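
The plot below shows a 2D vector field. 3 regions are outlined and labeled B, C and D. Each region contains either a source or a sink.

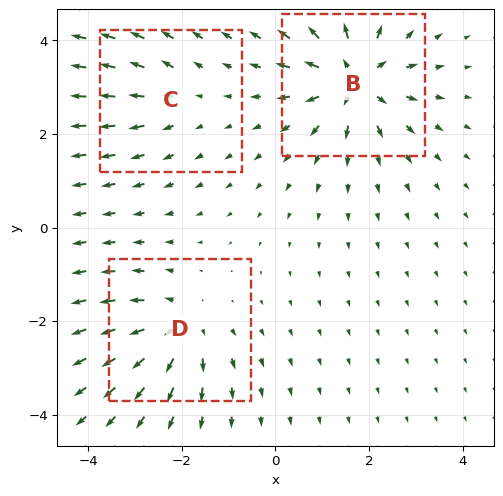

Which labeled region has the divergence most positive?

Divergence at each region's feature centre — B: about +5, C: about +2, D: about +4. Region B is most positive.

B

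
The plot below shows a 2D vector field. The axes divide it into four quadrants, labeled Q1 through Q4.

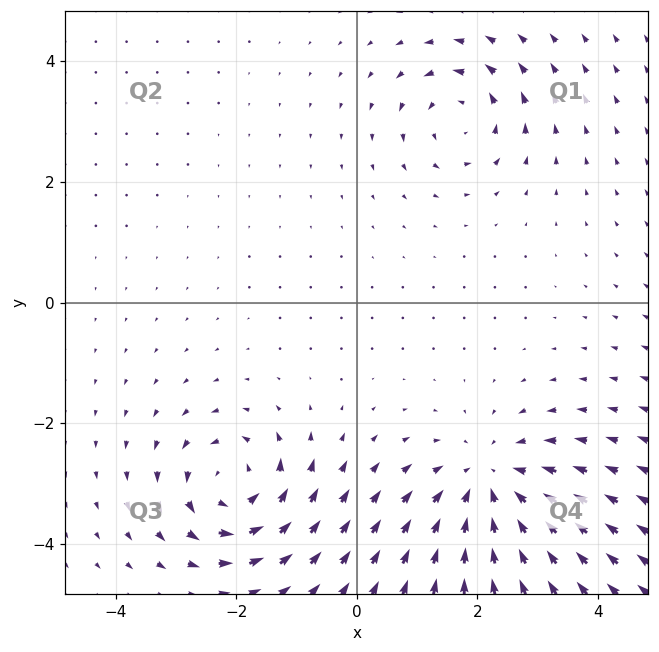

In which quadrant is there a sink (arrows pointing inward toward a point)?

The sink sits at approximately (2.2, -3.0), which lies in quadrant Q4. The divergence there is about -4, negative as expected for a sink.

Q4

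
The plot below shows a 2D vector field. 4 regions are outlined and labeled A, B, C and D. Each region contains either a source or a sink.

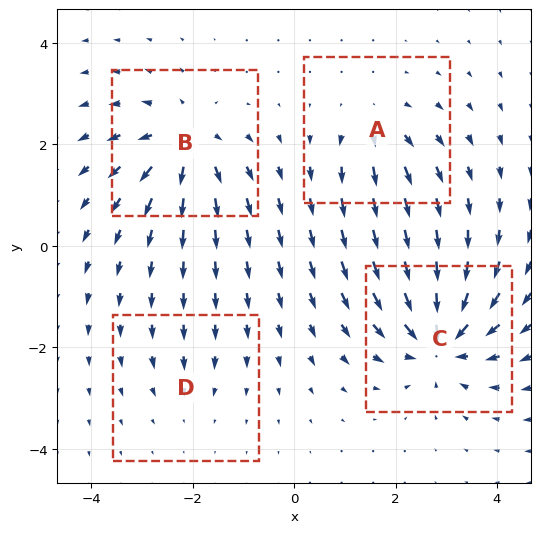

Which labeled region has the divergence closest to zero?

Divergence at each region's feature centre — A: about +4, B: about +6, C: about -8, D: about -2. Region D is closest to zero.

D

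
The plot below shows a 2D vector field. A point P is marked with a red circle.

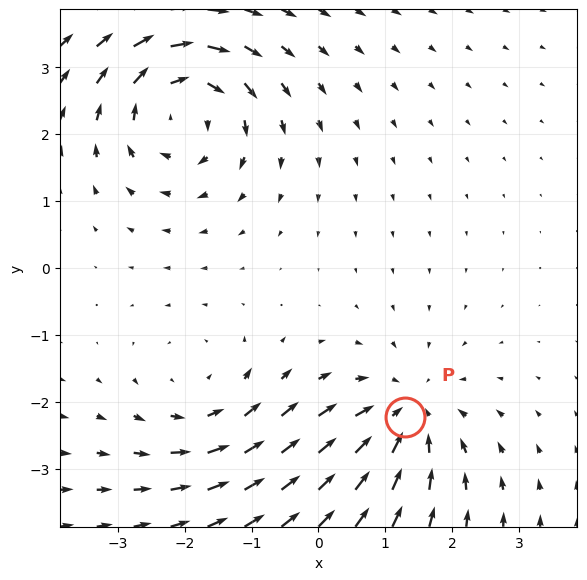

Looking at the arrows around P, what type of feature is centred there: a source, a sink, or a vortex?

At P (1.3, -2.2) the arrows converge inward. Divergence about -4, curl ≈0 — negative divergence with near-zero curl is a sink.

sink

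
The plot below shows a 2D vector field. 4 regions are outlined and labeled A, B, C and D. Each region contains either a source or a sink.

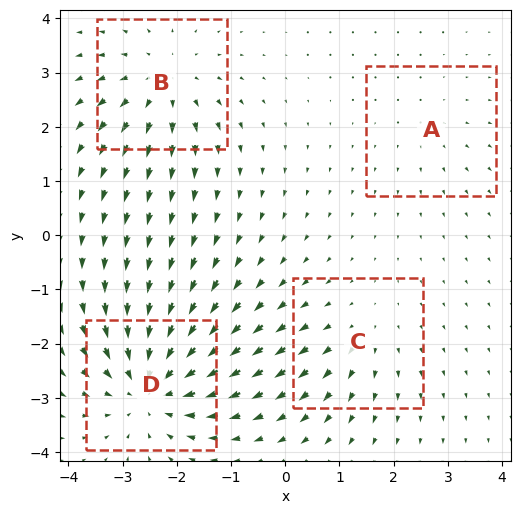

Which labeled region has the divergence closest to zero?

Divergence at each region's feature centre — A: about +2, B: about +5, C: about +3, D: about -7. Region A is closest to zero.

A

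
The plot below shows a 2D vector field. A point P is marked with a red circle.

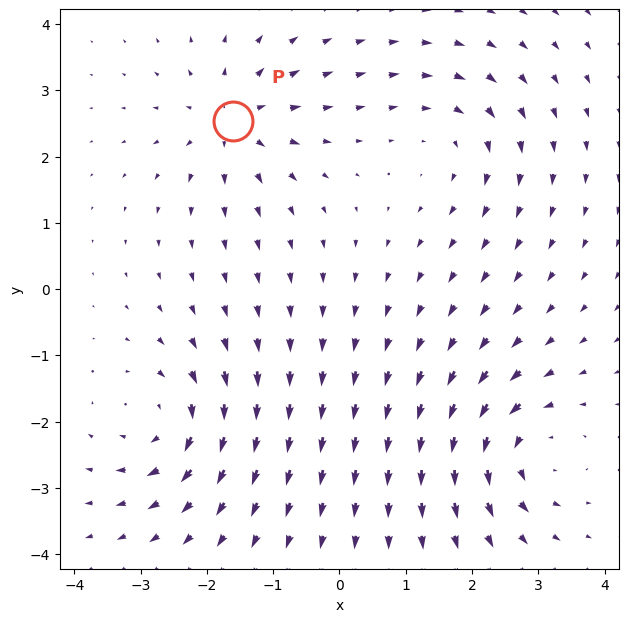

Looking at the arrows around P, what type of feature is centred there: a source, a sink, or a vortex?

At P (-1.6, 2.5) the arrows spread outward. Divergence about +5, curl ≈0 — positive divergence with near-zero curl is a source.

source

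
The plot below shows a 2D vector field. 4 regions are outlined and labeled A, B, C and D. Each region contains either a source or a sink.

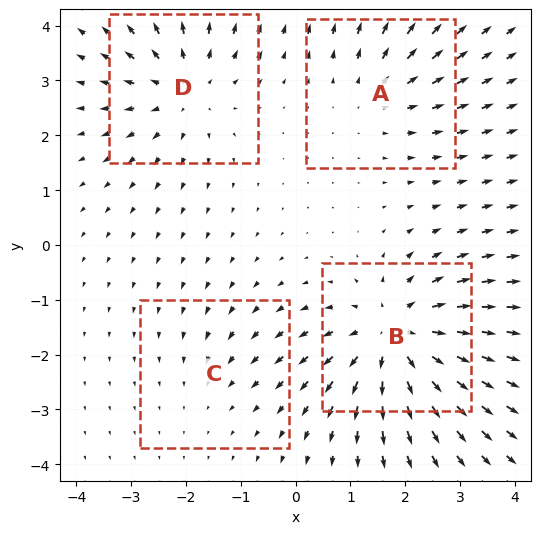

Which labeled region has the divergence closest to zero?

C

Divergence at each region's feature centre — A: about +3, B: about +6, C: about -2, D: about +4. Region C is closest to zero.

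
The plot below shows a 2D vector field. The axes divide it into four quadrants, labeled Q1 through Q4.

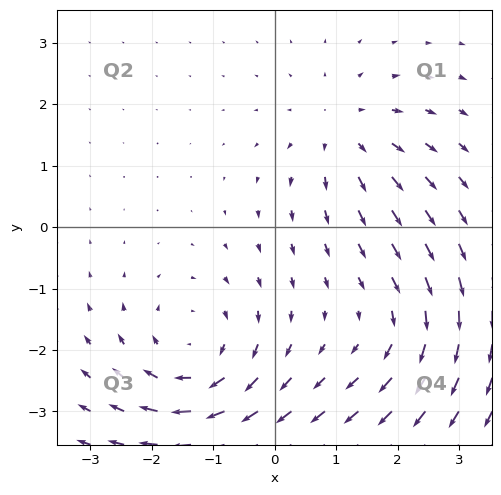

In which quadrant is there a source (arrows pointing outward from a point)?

Q1

The source sits at approximately (1.2, 1.5), which lies in quadrant Q1. The divergence there is about +3, positive as expected for a source.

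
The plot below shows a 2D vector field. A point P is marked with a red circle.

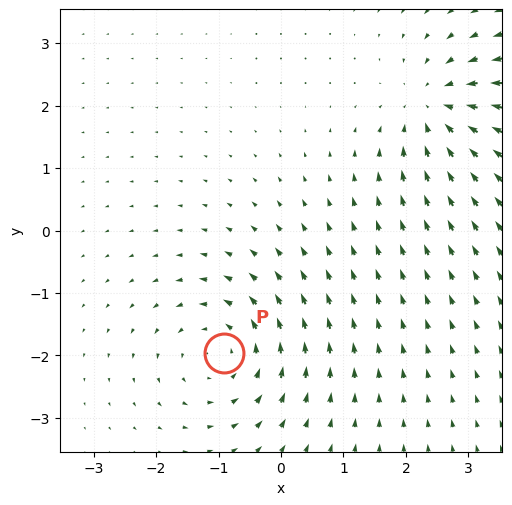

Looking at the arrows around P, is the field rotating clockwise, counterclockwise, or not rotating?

counterclockwise

Near P at (-0.9, -2.0) the arrows circulate counterclockwise. The curl (z-component) there is about +5; positive curl means counterclockwise rotation.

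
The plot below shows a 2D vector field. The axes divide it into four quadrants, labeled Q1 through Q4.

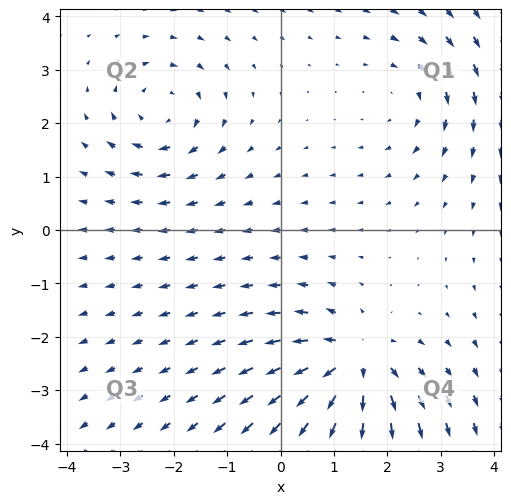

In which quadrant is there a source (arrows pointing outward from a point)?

Q4

The source sits at approximately (1.4, -2.5), which lies in quadrant Q4. The divergence there is about +5, positive as expected for a source.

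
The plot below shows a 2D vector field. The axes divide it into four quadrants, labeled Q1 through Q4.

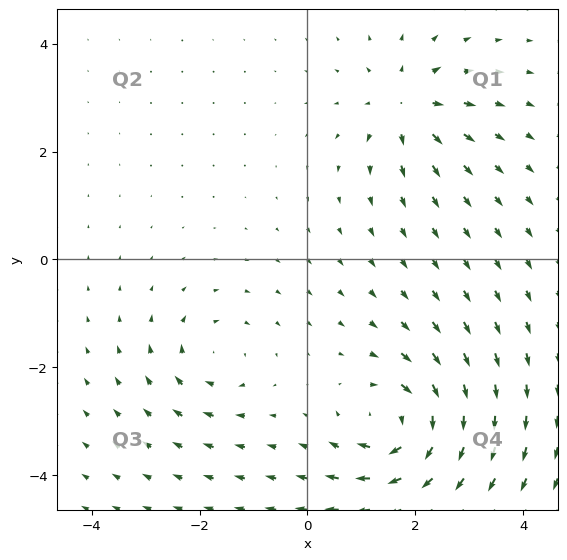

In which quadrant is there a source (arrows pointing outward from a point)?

The source sits at approximately (1.8, 2.9), which lies in quadrant Q1. The divergence there is about +4, positive as expected for a source.

Q1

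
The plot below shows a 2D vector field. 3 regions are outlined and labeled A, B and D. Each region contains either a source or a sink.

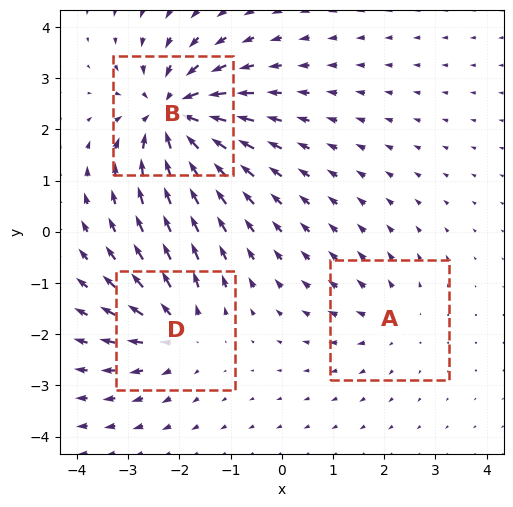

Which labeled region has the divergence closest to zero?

Divergence at each region's feature centre — A: about +2, B: about -6, D: about +4. Region A is closest to zero.

A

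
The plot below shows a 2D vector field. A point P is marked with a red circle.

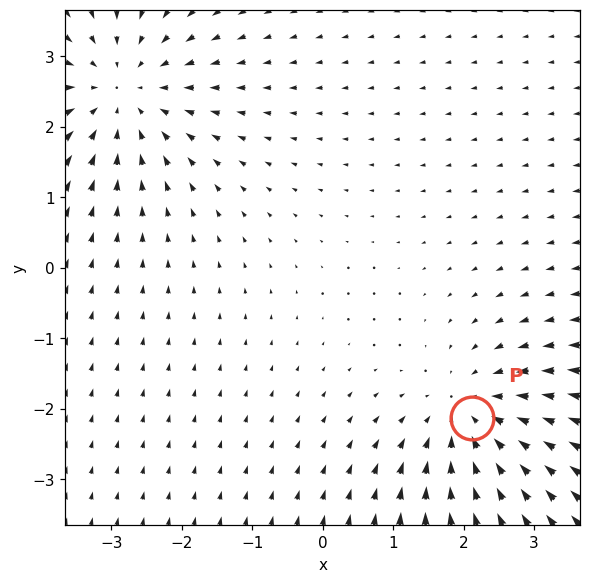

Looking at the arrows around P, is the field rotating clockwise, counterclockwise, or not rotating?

not rotating

Near P at (2.1, -2.1) the arrows show no circulation. The curl there is ≈0.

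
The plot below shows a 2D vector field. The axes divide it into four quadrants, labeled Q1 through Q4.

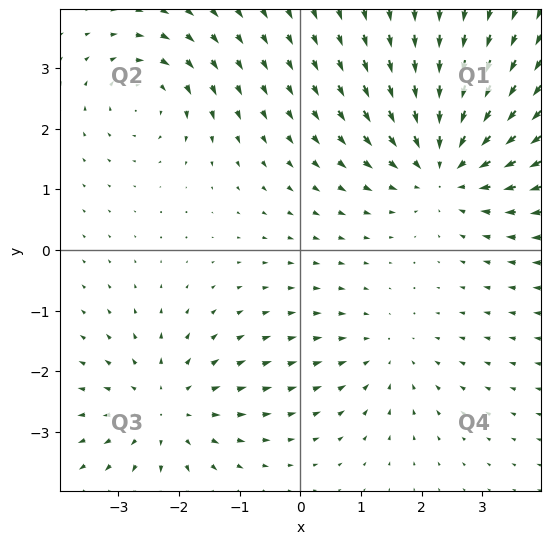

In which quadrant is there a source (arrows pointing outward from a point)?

Q3

The source sits at approximately (-2.2, -2.6), which lies in quadrant Q3. The divergence there is about +3, positive as expected for a source.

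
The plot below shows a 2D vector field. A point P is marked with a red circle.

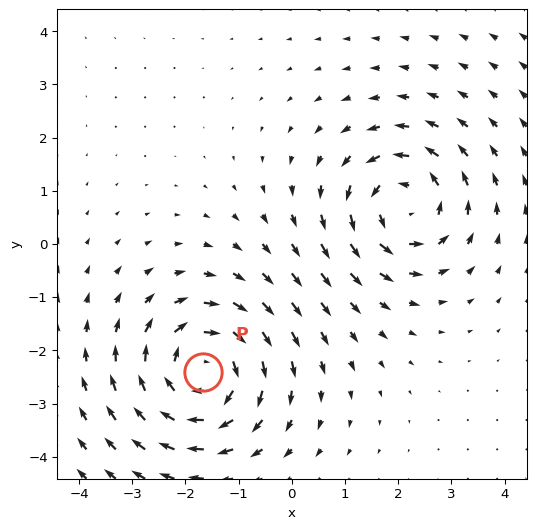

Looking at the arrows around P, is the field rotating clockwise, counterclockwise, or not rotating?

Near P at (-1.7, -2.4) the arrows circulate clockwise. The curl (z-component) there is about -3; negative curl means clockwise rotation.

clockwise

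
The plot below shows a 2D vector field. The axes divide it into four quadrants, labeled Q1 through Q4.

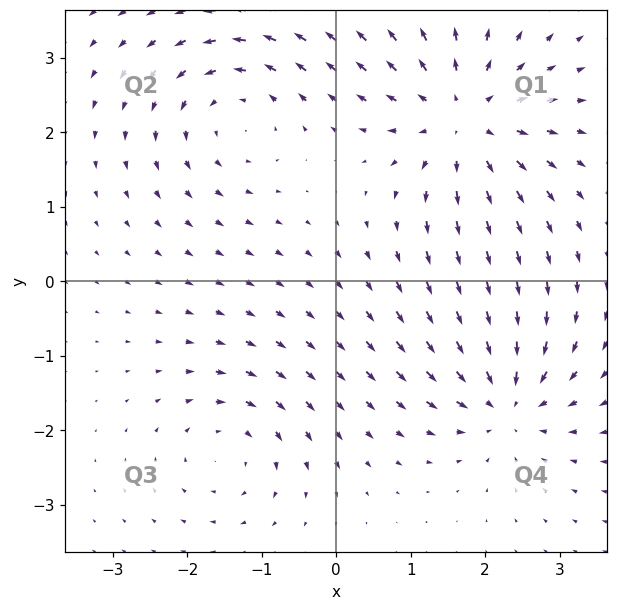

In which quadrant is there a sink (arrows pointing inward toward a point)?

Q4

The sink sits at approximately (2.3, -1.6), which lies in quadrant Q4. The divergence there is about -5, negative as expected for a sink.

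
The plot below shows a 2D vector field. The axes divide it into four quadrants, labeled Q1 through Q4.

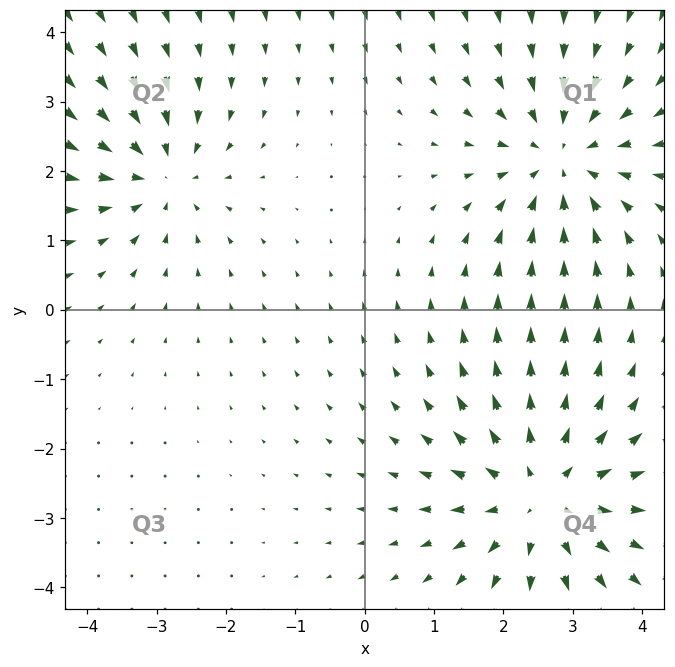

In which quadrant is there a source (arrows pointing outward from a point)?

Q4

The source sits at approximately (2.6, -2.7), which lies in quadrant Q4. The divergence there is about +4, positive as expected for a source.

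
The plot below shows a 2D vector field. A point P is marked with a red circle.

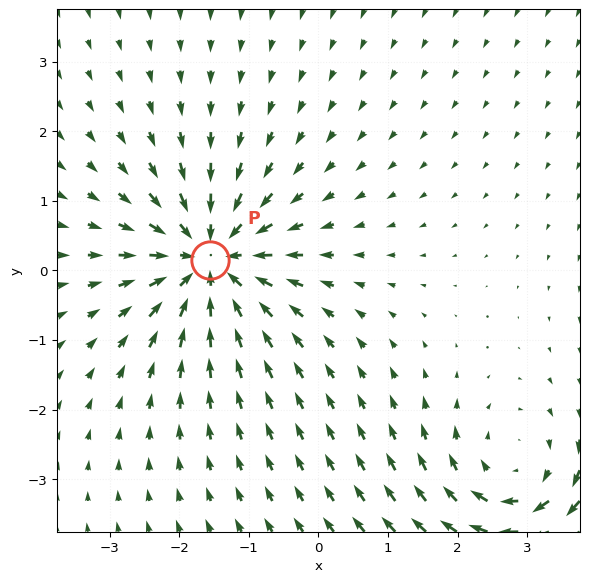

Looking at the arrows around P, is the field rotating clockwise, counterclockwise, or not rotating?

Near P at (-1.6, 0.1) the arrows show no circulation. The curl there is ≈0.

not rotating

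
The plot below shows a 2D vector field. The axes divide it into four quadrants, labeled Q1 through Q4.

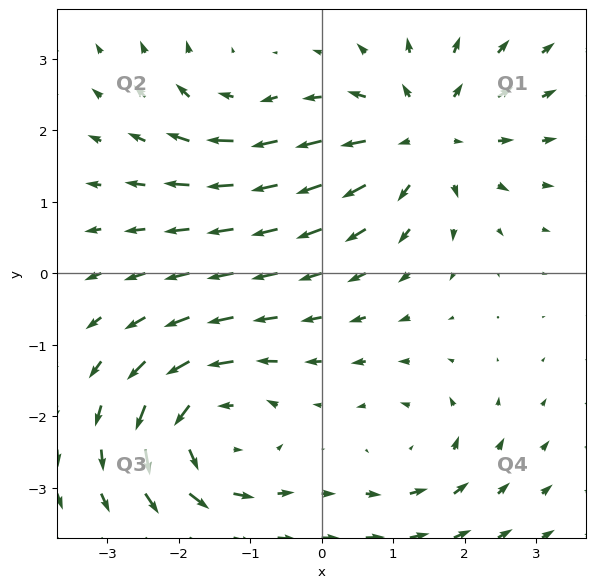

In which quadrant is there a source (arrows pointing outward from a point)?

Q1

The source sits at approximately (1.4, 1.9), which lies in quadrant Q1. The divergence there is about +5, positive as expected for a source.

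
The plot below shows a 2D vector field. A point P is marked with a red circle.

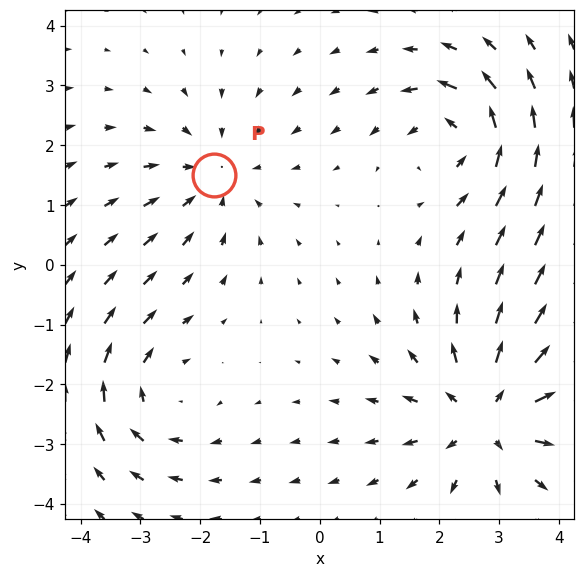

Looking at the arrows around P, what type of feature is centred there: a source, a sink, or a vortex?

At P (-1.8, 1.5) the arrows converge inward. Divergence about -3, curl ≈0 — negative divergence with near-zero curl is a sink.

sink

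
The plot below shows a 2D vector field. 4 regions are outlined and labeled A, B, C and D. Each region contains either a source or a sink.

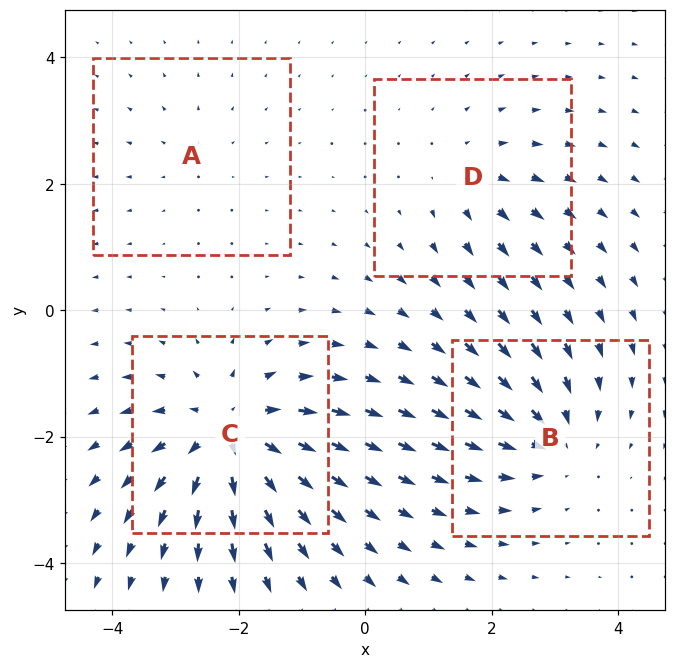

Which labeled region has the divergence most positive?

C

Divergence at each region's feature centre — A: about +2, B: about -5, C: about +7, D: about +3. Region C is most positive.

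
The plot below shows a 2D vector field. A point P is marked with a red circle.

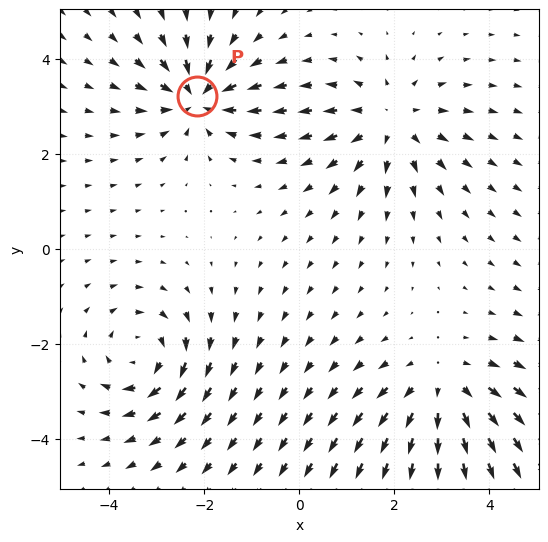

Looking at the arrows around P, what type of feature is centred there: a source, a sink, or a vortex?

sink

At P (-2.1, 3.2) the arrows converge inward. Divergence about -5, curl ≈0 — negative divergence with near-zero curl is a sink.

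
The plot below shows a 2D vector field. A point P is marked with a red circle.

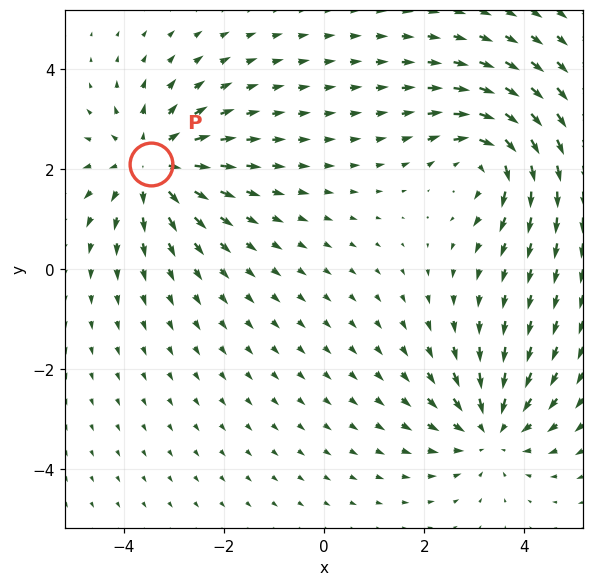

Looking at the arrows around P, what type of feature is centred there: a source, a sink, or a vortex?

source

At P (-3.5, 2.1) the arrows spread outward. Divergence about +4, curl ≈0 — positive divergence with near-zero curl is a source.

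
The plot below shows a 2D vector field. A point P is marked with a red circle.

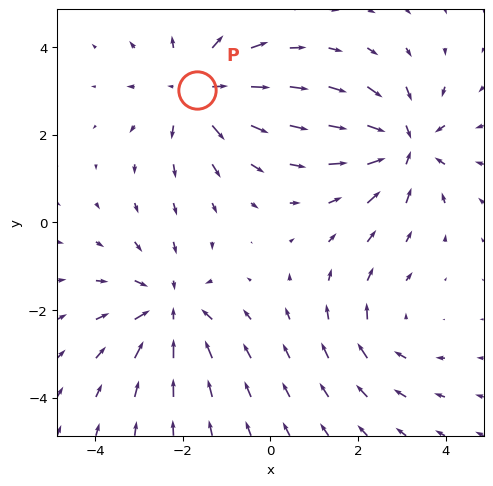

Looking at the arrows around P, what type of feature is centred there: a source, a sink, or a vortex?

source

At P (-1.7, 3.0) the arrows spread outward. Divergence about +4, curl ≈0 — positive divergence with near-zero curl is a source.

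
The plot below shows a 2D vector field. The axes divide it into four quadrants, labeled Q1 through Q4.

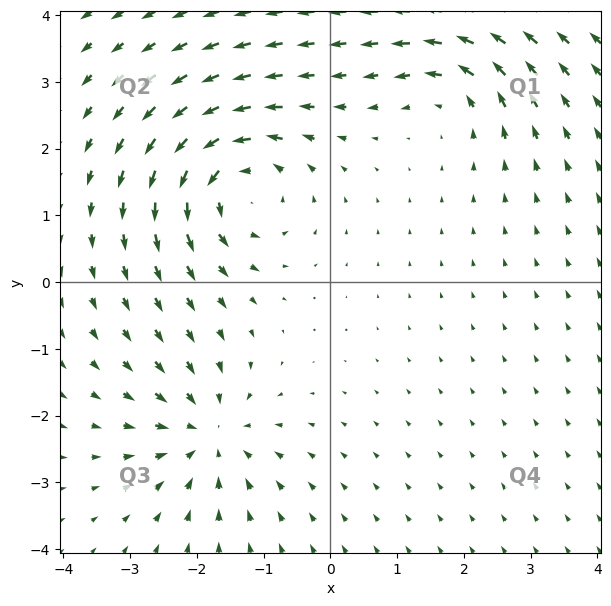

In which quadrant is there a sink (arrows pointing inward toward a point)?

Q3

The sink sits at approximately (-1.8, -2.3), which lies in quadrant Q3. The divergence there is about -4, negative as expected for a sink.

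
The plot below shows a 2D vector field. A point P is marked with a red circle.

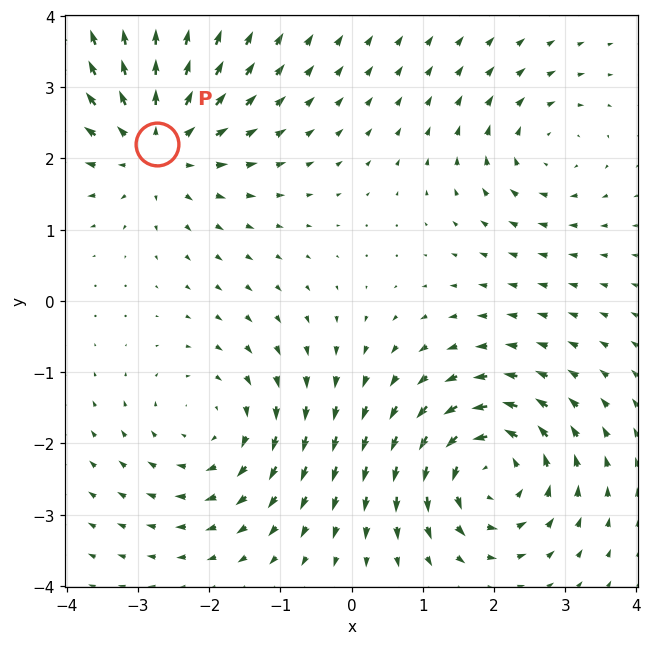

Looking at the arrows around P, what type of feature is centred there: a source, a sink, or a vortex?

source

At P (-2.7, 2.2) the arrows spread outward. Divergence about +5, curl ≈0 — positive divergence with near-zero curl is a source.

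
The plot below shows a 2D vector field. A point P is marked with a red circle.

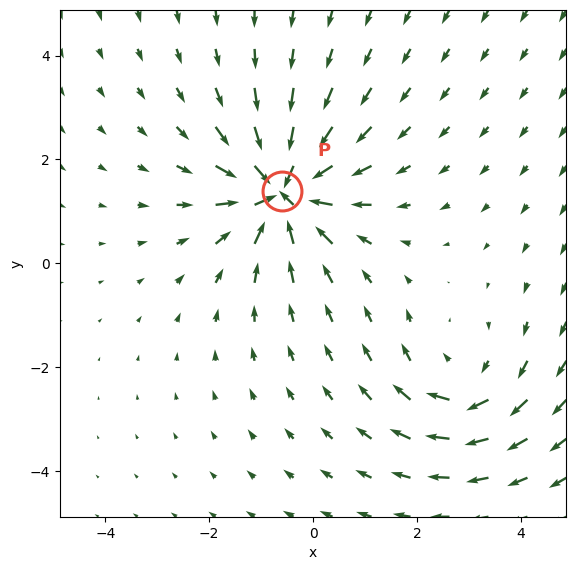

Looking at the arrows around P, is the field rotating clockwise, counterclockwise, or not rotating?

Near P at (-0.6, 1.4) the arrows show no circulation. The curl there is ≈0.

not rotating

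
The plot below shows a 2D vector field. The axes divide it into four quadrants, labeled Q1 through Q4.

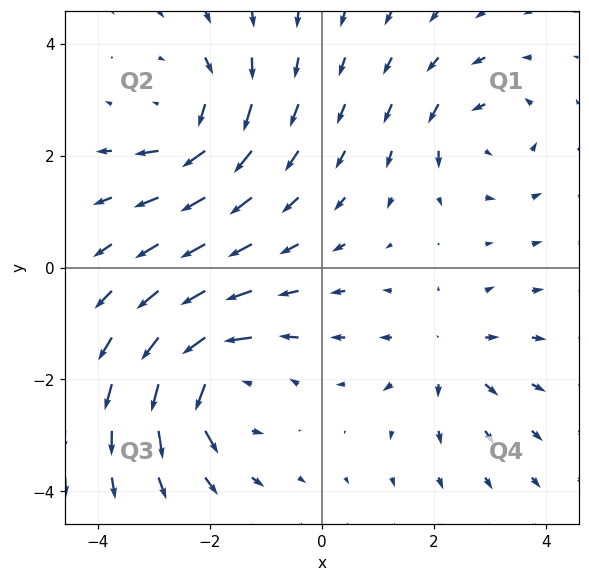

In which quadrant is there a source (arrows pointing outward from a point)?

The source sits at approximately (2.2, -1.5), which lies in quadrant Q4. The divergence there is about +3, positive as expected for a source.

Q4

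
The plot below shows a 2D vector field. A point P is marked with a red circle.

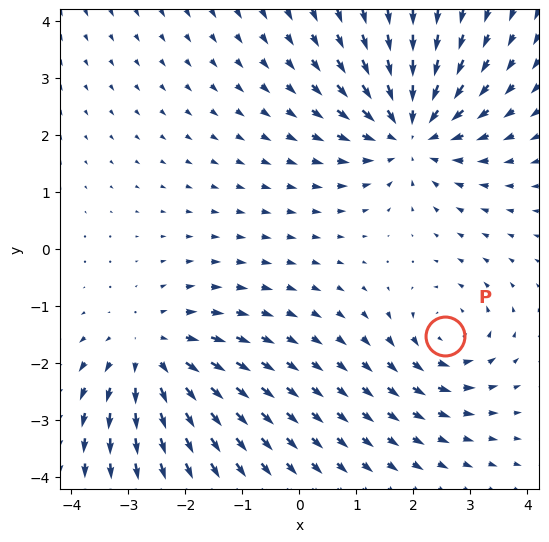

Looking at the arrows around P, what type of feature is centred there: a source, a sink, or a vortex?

At P (2.6, -1.5) the arrows circulate counterclockwise. Divergence ≈0, curl about +3 — near-zero divergence with nonzero curl is a vortex.

vortex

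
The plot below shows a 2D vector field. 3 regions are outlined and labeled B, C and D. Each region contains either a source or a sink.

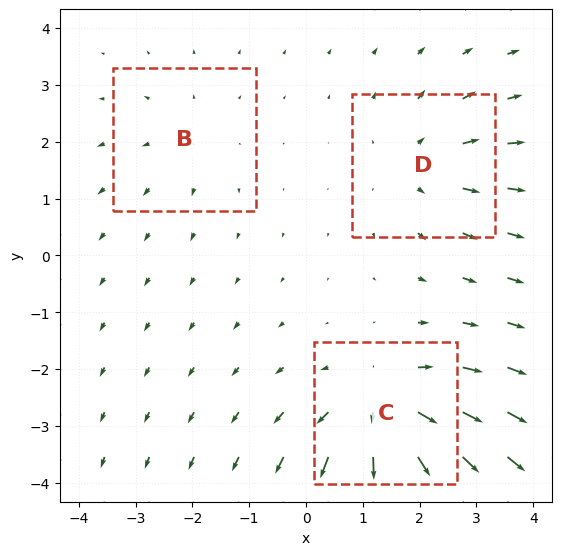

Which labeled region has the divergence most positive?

C

Divergence at each region's feature centre — B: about +2, C: about +5, D: about +3. Region C is most positive.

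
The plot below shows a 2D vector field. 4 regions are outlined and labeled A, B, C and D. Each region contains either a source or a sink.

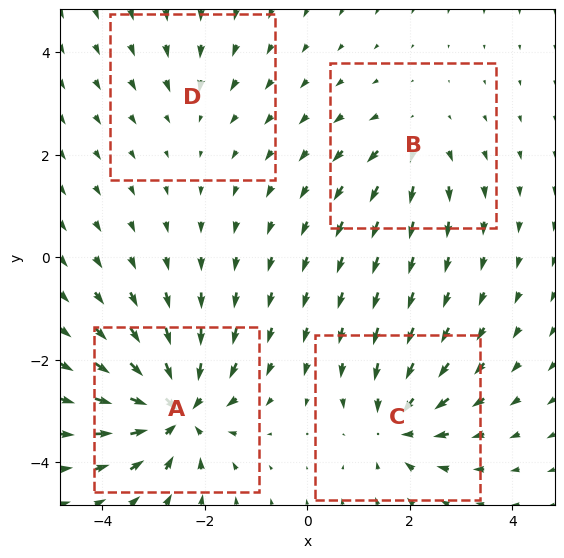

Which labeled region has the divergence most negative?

A

Divergence at each region's feature centre — A: about -8, B: about +4, C: about -5, D: about -2. Region A is most negative.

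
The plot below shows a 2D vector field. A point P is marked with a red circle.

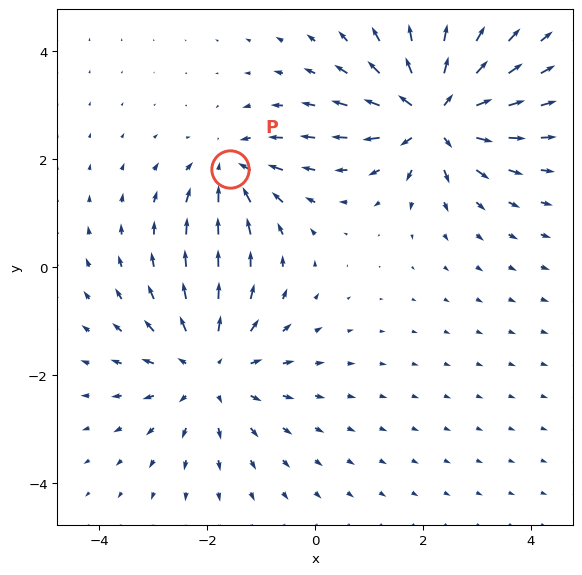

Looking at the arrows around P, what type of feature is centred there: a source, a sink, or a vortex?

sink

At P (-1.6, 1.8) the arrows converge inward. Divergence about -4, curl ≈0 — negative divergence with near-zero curl is a sink.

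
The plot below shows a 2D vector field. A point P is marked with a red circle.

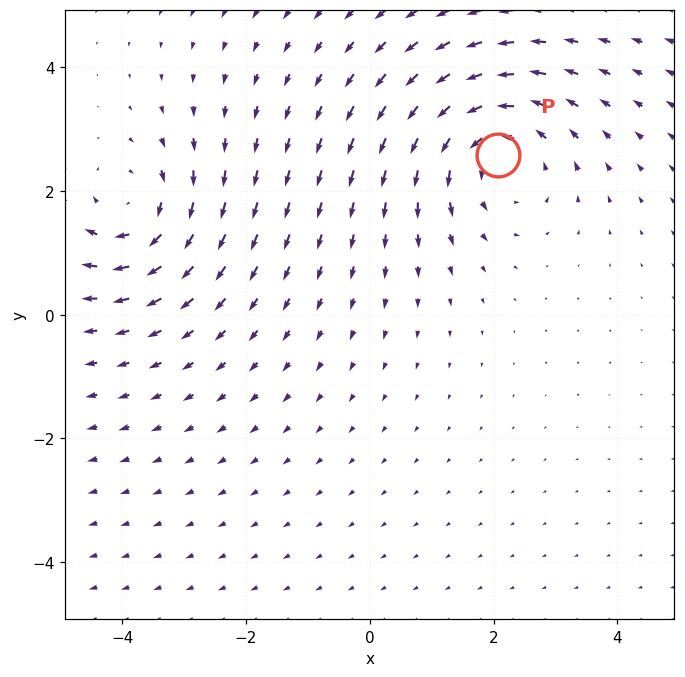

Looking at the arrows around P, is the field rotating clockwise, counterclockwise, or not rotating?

Near P at (2.1, 2.6) the arrows circulate counterclockwise. The curl (z-component) there is about +3; positive curl means counterclockwise rotation.

counterclockwise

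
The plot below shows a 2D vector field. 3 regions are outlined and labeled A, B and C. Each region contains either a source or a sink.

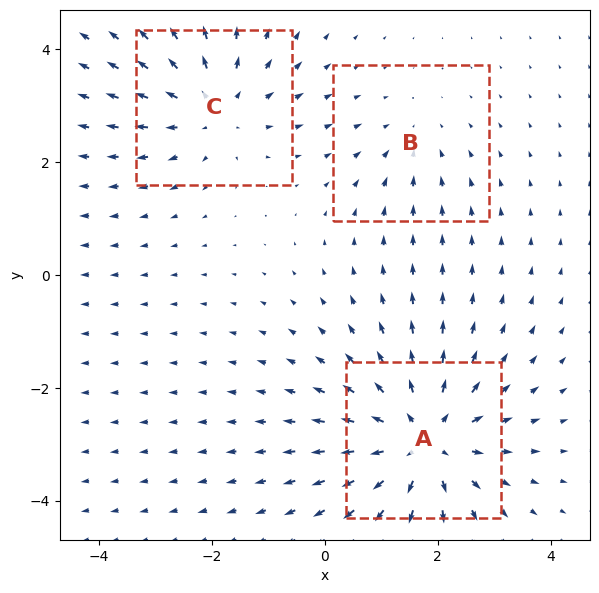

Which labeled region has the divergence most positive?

A

Divergence at each region's feature centre — A: about +4, B: about -2, C: about +3. Region A is most positive.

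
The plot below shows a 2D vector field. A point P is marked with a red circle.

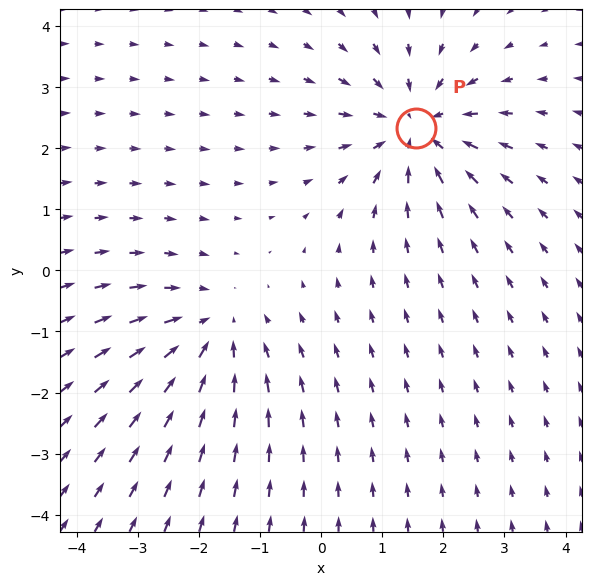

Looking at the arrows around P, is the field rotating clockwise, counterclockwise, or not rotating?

Near P at (1.6, 2.3) the arrows show no circulation. The curl there is ≈0.

not rotating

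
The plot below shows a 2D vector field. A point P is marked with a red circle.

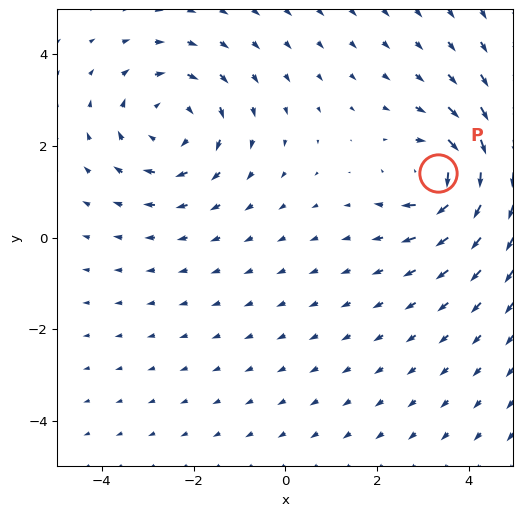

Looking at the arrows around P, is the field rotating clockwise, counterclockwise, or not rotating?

clockwise

Near P at (3.3, 1.4) the arrows circulate clockwise. The curl (z-component) there is about -6; negative curl means clockwise rotation.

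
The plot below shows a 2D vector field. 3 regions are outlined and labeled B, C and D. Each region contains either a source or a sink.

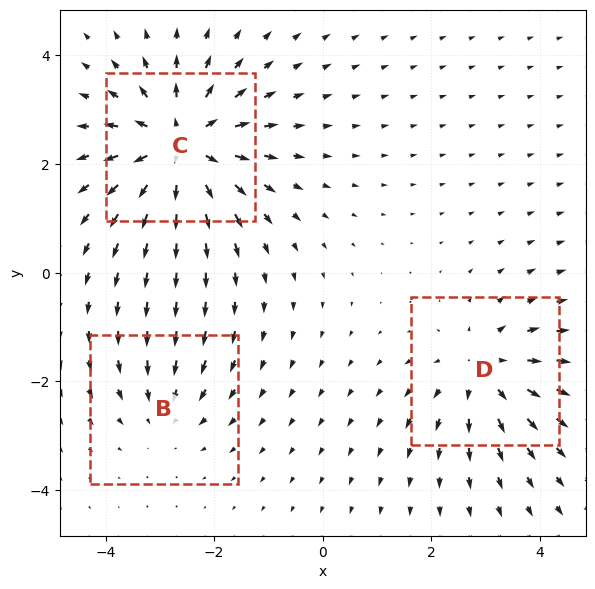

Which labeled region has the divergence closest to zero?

B

Divergence at each region's feature centre — B: about -2, C: about +5, D: about +3. Region B is closest to zero.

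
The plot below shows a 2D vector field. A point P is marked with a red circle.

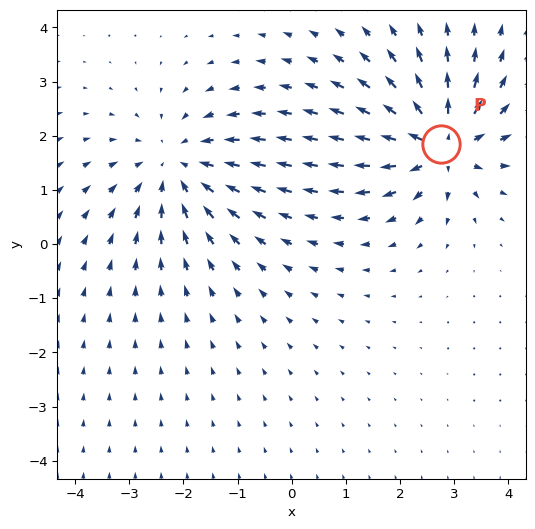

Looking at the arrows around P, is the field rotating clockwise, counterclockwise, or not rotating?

not rotating

Near P at (2.8, 1.8) the arrows show no circulation. The curl there is ≈0.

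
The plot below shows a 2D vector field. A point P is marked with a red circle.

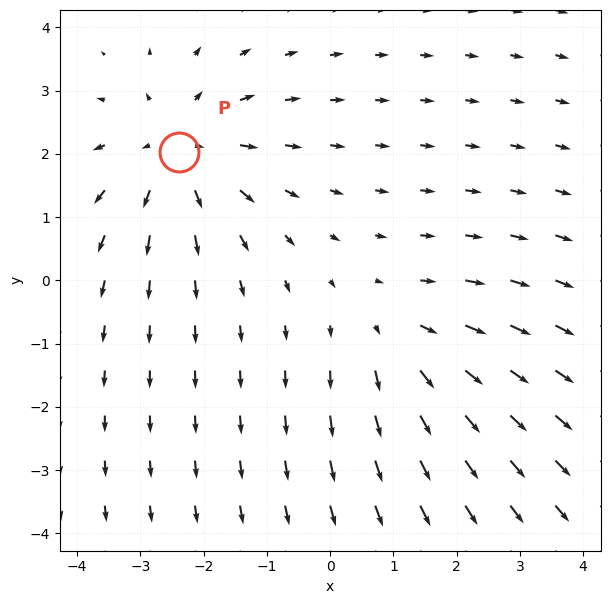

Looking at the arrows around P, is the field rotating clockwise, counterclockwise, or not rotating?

not rotating

Near P at (-2.4, 2.0) the arrows show no circulation. The curl there is ≈0.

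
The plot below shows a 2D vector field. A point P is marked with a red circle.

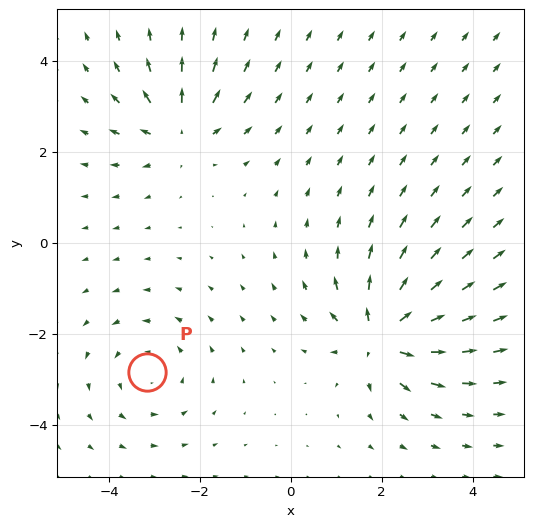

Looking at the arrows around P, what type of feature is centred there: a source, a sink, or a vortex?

vortex

At P (-3.2, -2.8) the arrows circulate counterclockwise. Divergence ≈0, curl about +3 — near-zero divergence with nonzero curl is a vortex.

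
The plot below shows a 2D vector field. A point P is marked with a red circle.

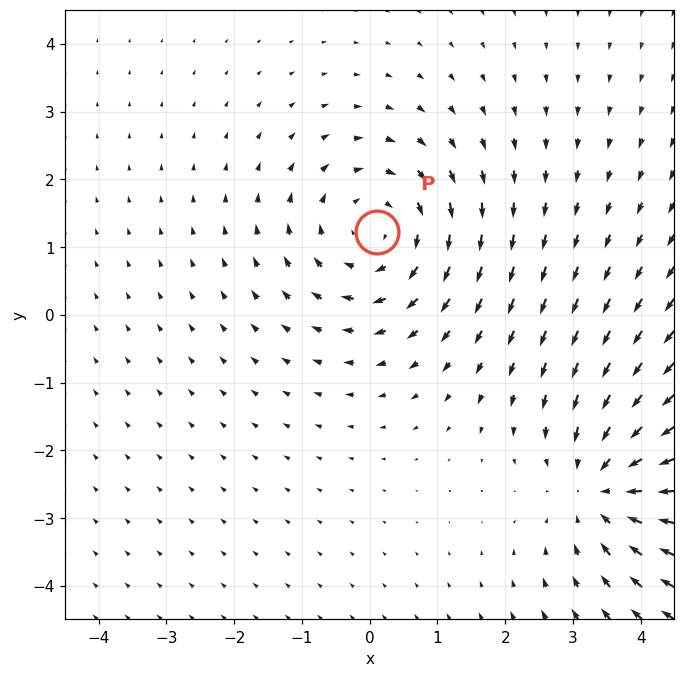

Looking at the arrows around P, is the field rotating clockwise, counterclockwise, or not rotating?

clockwise

Near P at (0.1, 1.2) the arrows circulate clockwise. The curl (z-component) there is about -4; negative curl means clockwise rotation.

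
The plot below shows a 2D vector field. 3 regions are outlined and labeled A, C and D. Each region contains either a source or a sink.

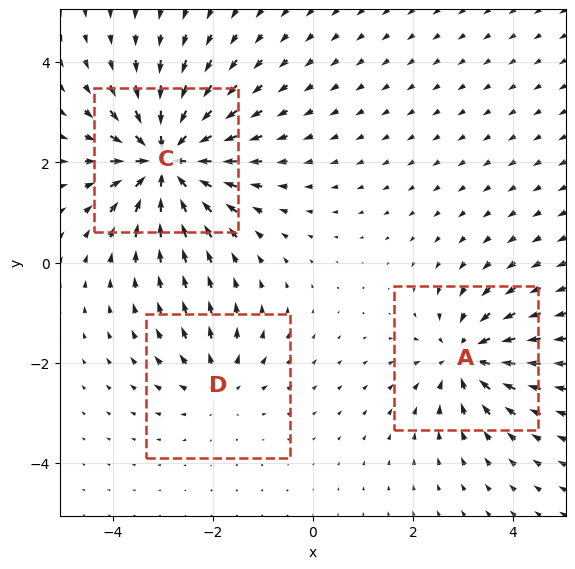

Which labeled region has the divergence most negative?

Divergence at each region's feature centre — A: about -4, C: about -6, D: about +3. Region C is most negative.

C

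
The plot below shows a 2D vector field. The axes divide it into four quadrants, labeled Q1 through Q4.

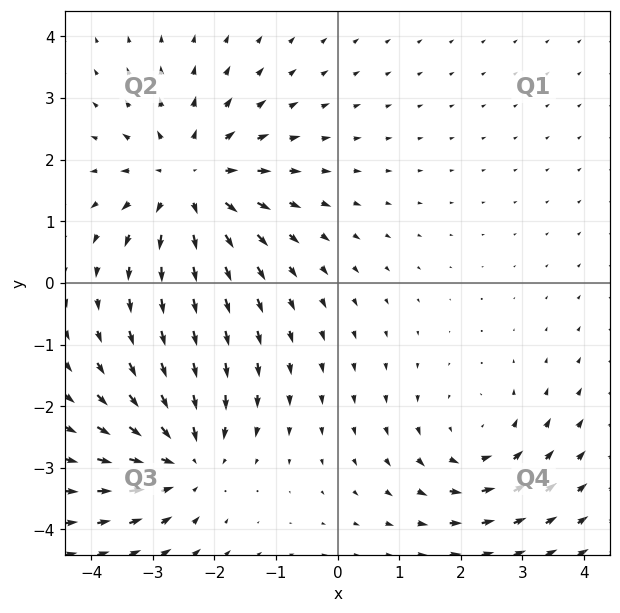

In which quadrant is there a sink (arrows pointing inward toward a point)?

Q3

The sink sits at approximately (-2.5, -2.8), which lies in quadrant Q3. The divergence there is about -4, negative as expected for a sink.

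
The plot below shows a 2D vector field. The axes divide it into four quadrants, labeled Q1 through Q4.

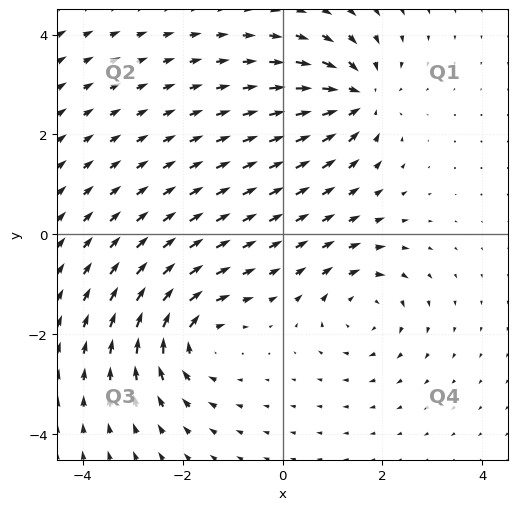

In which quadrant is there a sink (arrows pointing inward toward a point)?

Q1

The sink sits at approximately (1.5, 2.7), which lies in quadrant Q1. The divergence there is about -6, negative as expected for a sink.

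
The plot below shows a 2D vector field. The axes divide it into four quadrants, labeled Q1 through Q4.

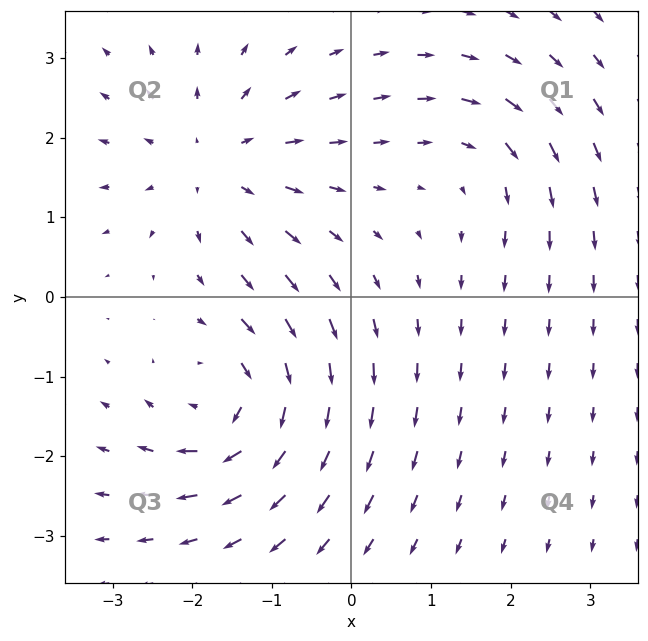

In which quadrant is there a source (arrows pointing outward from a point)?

Q2

The source sits at approximately (-1.7, 1.7), which lies in quadrant Q2. The divergence there is about +3, positive as expected for a source.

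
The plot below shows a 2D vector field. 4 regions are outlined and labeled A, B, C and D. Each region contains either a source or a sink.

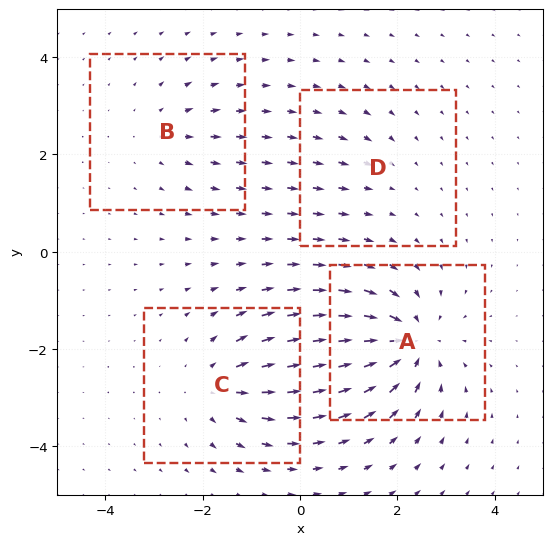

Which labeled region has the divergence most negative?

A

Divergence at each region's feature centre — A: about -7, B: about +3, C: about +5, D: about -2. Region A is most negative.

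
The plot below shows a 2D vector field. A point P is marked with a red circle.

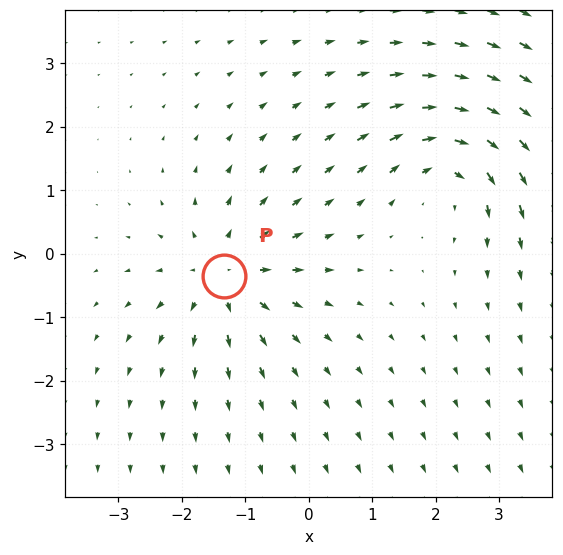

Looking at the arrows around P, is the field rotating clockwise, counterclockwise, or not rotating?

Near P at (-1.3, -0.3) the arrows show no circulation. The curl there is ≈0.

not rotating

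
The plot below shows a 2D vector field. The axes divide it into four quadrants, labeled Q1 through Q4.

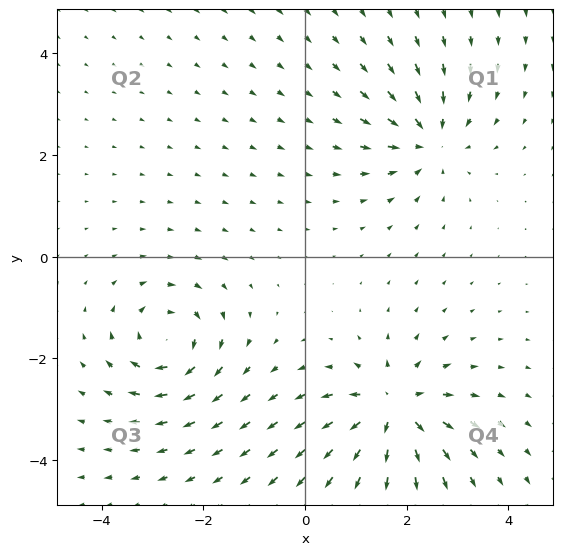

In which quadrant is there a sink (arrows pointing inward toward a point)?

Q1

The sink sits at approximately (2.5, 2.3), which lies in quadrant Q1. The divergence there is about -4, negative as expected for a sink.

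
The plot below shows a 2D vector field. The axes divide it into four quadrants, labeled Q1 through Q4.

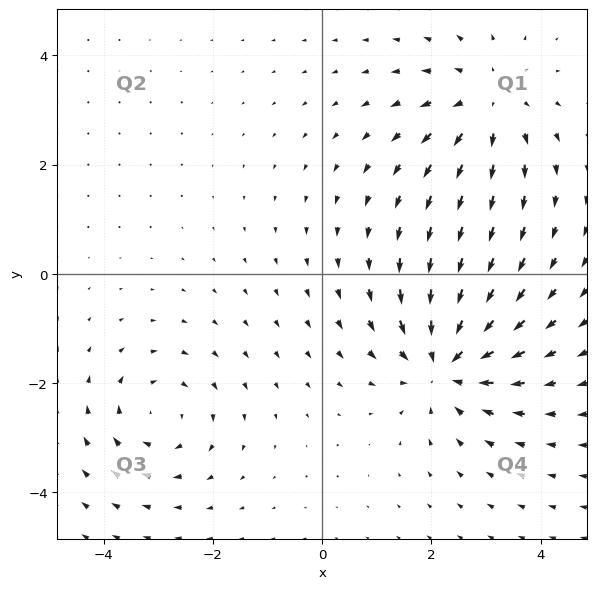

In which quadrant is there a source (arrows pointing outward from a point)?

Q1

The source sits at approximately (3.0, 3.1), which lies in quadrant Q1. The divergence there is about +3, positive as expected for a source.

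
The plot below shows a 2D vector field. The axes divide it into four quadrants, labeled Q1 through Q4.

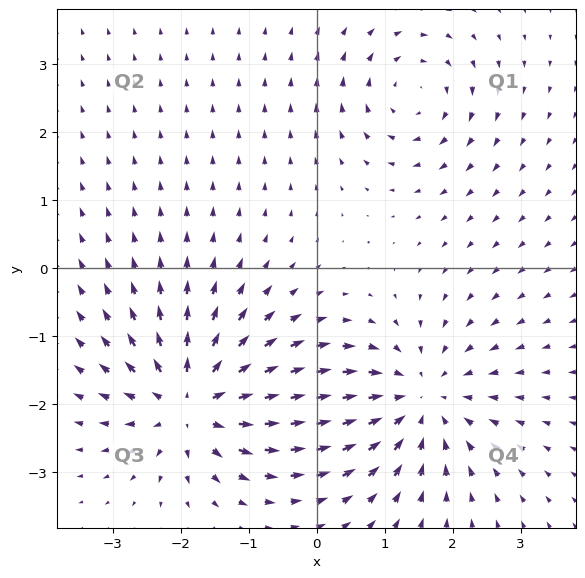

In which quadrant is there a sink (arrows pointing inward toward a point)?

The sink sits at approximately (1.5, -1.9), which lies in quadrant Q4. The divergence there is about -4, negative as expected for a sink.

Q4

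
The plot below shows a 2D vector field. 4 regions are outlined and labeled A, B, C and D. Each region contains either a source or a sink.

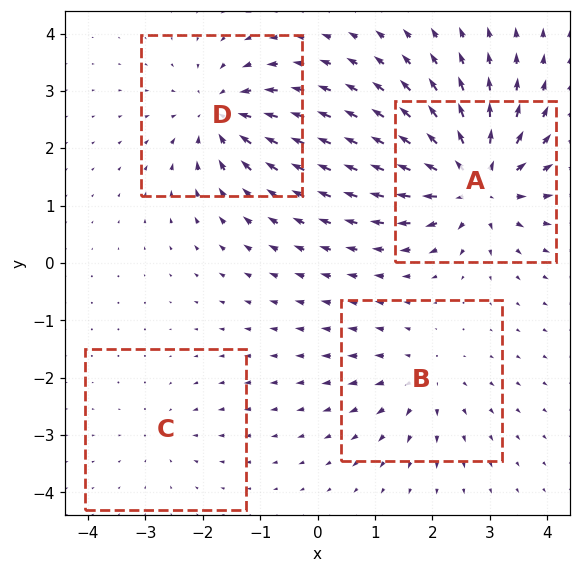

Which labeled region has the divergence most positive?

Divergence at each region's feature centre — A: about +8, B: about +4, C: about -2, D: about -6. Region A is most positive.

A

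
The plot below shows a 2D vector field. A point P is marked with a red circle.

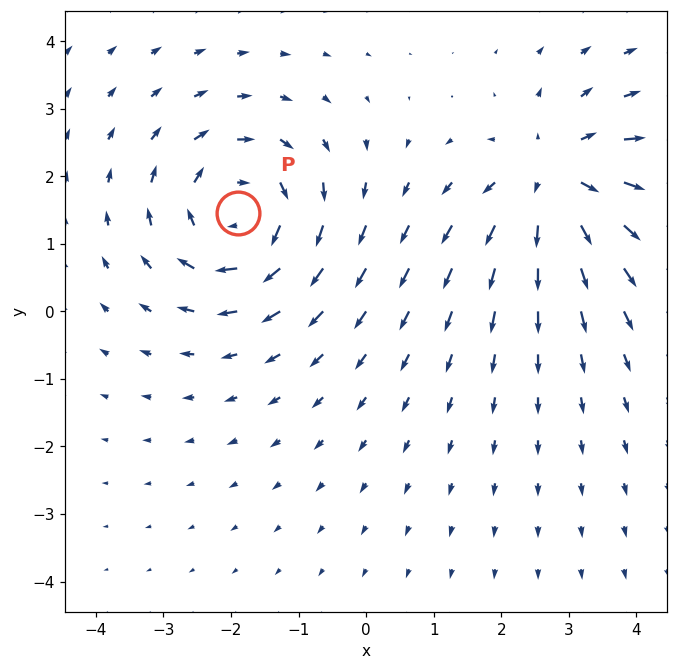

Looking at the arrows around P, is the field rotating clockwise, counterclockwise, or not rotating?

clockwise

Near P at (-1.9, 1.5) the arrows circulate clockwise. The curl (z-component) there is about -5; negative curl means clockwise rotation.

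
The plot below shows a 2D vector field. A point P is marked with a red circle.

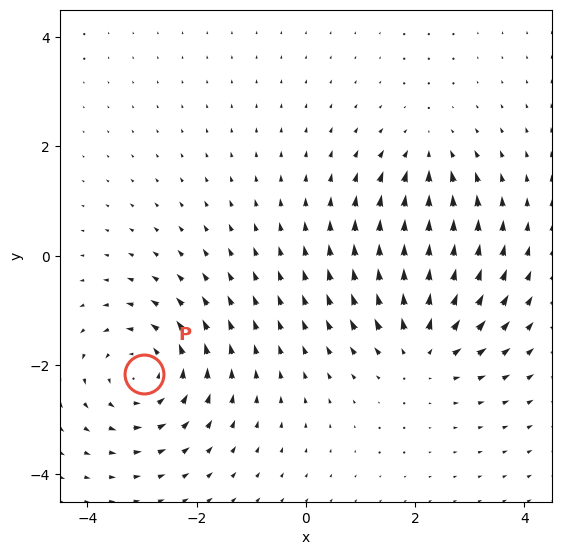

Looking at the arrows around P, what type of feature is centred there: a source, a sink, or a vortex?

vortex

At P (-3.0, -2.2) the arrows circulate counterclockwise. Divergence ≈0, curl about +4 — near-zero divergence with nonzero curl is a vortex.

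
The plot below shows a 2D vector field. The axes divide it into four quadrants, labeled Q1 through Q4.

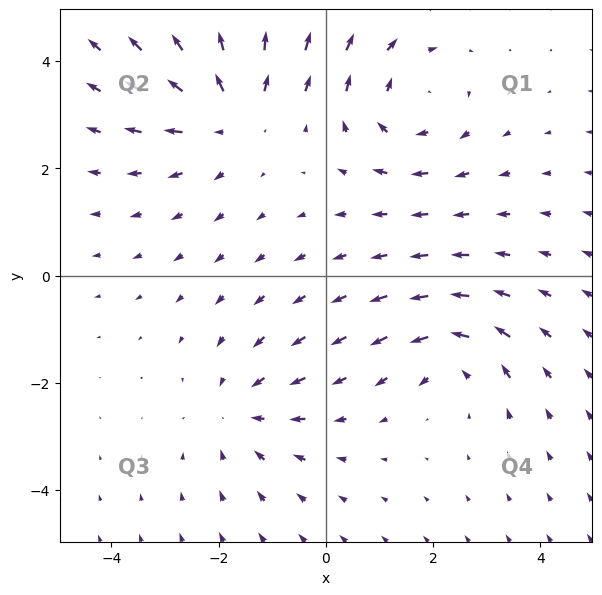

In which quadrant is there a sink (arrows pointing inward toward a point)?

The sink sits at approximately (-1.6, -2.6), which lies in quadrant Q3. The divergence there is about -3, negative as expected for a sink.

Q3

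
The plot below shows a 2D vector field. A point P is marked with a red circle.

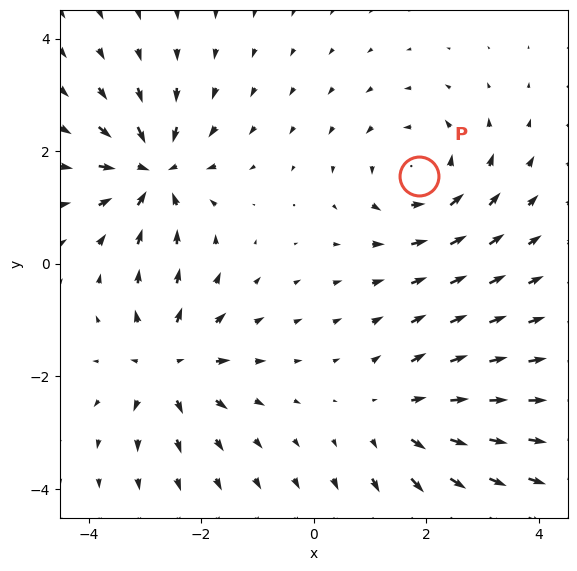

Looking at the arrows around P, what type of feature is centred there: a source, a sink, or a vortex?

At P (1.9, 1.6) the arrows circulate counterclockwise. Divergence ≈0, curl about +3 — near-zero divergence with nonzero curl is a vortex.

vortex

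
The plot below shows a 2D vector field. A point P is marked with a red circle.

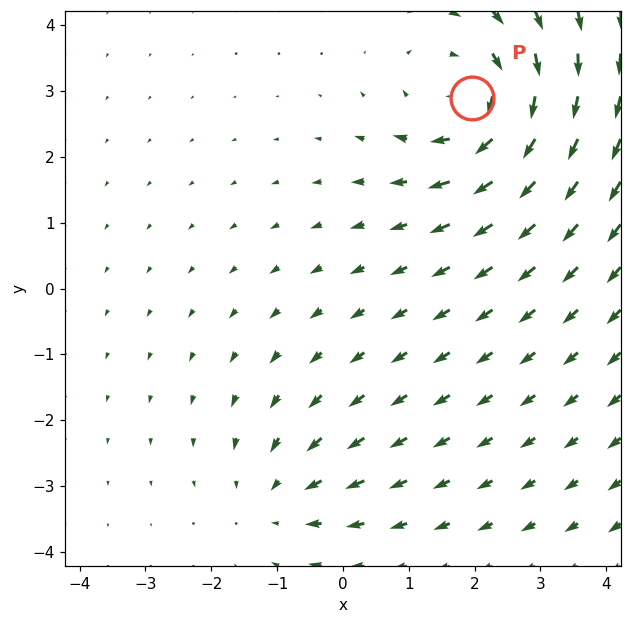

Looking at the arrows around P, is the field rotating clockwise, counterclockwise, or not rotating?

Near P at (2.0, 2.9) the arrows circulate clockwise. The curl (z-component) there is about -4; negative curl means clockwise rotation.

clockwise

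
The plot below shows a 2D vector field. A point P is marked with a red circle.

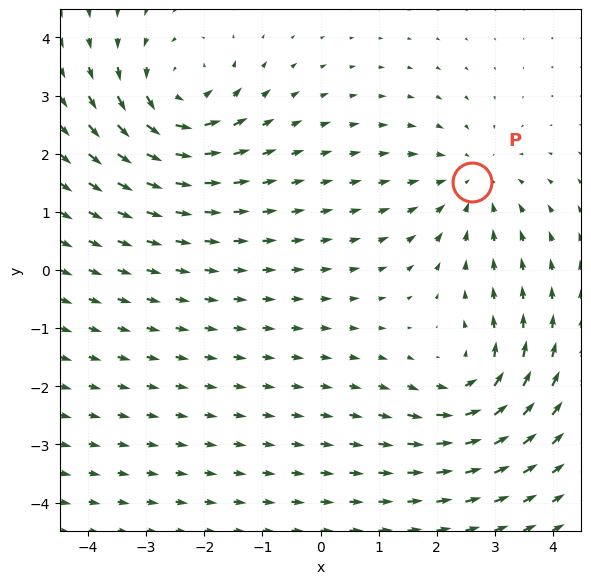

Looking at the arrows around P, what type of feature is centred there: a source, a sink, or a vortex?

sink

At P (2.6, 1.5) the arrows converge inward. Divergence about -3, curl ≈0 — negative divergence with near-zero curl is a sink.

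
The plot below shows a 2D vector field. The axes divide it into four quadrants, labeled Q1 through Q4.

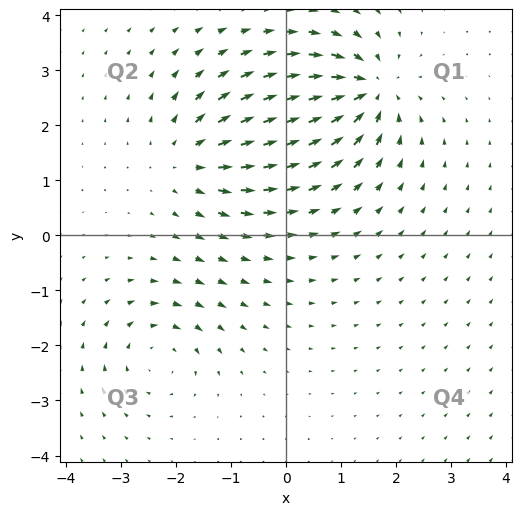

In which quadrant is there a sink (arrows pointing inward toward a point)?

Q1

The sink sits at approximately (1.5, 2.6), which lies in quadrant Q1. The divergence there is about -7, negative as expected for a sink.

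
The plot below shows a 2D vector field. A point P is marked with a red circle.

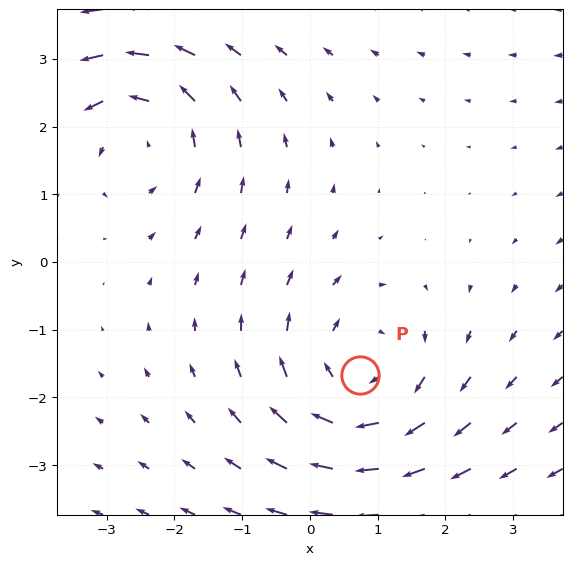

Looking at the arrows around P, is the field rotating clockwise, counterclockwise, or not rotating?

Near P at (0.7, -1.7) the arrows circulate clockwise. The curl (z-component) there is about -3; negative curl means clockwise rotation.

clockwise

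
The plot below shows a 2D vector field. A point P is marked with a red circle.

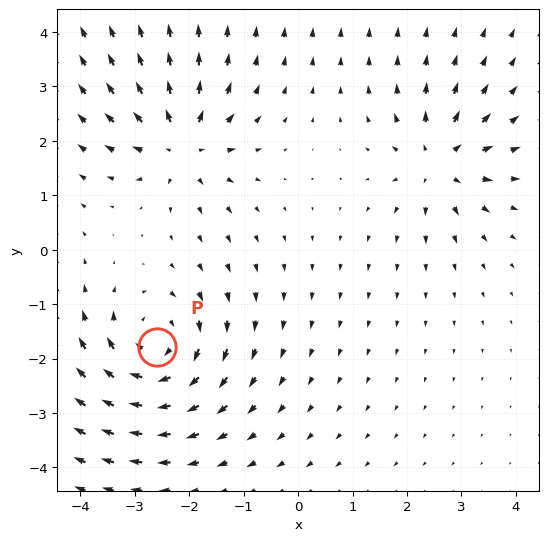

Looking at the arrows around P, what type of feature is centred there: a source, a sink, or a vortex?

At P (-2.6, -1.8) the arrows circulate clockwise. Divergence ≈0, curl about -5 — near-zero divergence with nonzero curl is a vortex.

vortex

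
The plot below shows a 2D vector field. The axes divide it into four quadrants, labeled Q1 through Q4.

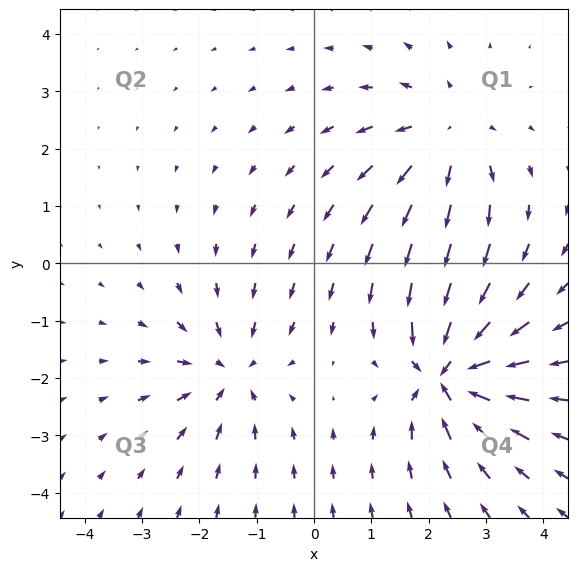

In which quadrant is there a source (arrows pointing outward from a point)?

Q1

The source sits at approximately (2.3, 2.2), which lies in quadrant Q1. The divergence there is about +3, positive as expected for a source.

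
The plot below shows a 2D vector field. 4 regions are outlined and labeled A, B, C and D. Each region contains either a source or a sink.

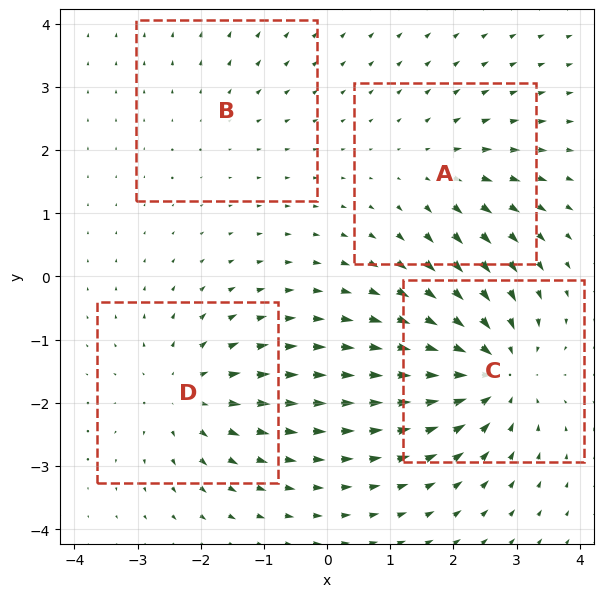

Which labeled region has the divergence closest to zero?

B

Divergence at each region's feature centre — A: about +3, B: about +2, C: about -6, D: about +4. Region B is closest to zero.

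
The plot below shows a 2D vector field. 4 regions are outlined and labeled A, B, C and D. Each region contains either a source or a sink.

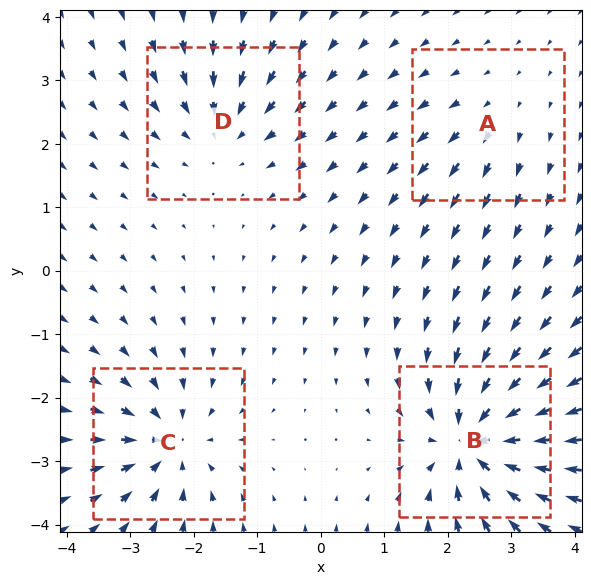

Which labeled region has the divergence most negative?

Divergence at each region's feature centre — A: about +3, B: about -8, C: about -6, D: about -4. Region B is most negative.

B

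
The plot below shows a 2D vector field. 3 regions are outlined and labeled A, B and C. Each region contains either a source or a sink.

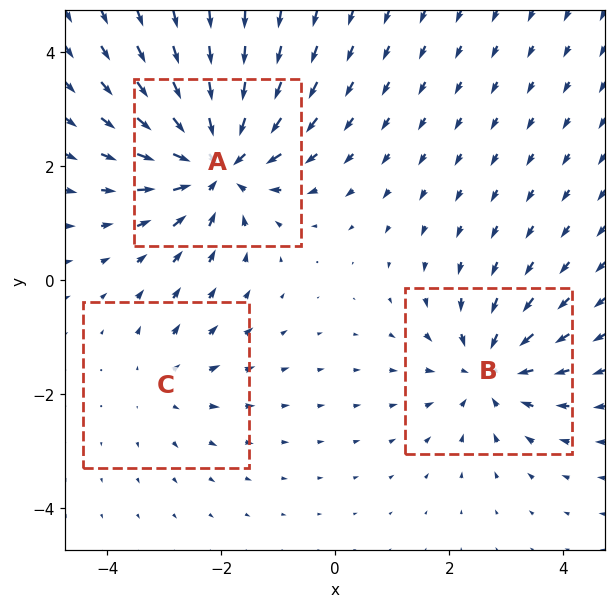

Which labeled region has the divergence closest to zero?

Divergence at each region's feature centre — A: about -5, B: about -3, C: about +2. Region C is closest to zero.

C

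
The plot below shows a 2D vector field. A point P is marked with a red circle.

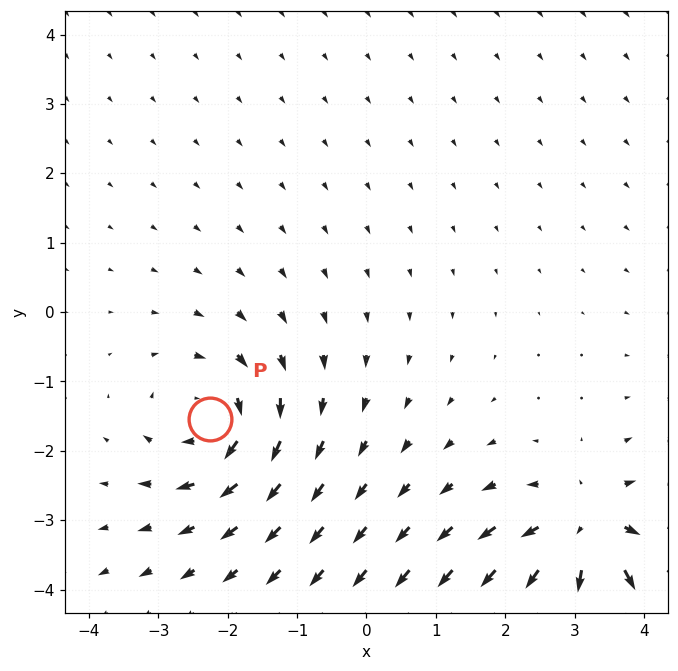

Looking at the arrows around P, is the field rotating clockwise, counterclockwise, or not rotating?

clockwise

Near P at (-2.2, -1.5) the arrows circulate clockwise. The curl (z-component) there is about -4; negative curl means clockwise rotation.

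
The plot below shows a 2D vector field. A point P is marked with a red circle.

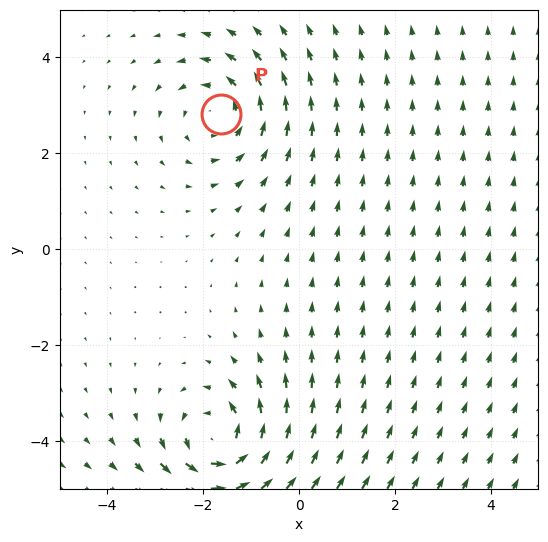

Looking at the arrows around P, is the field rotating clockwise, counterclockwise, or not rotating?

counterclockwise

Near P at (-1.6, 2.8) the arrows circulate counterclockwise. The curl (z-component) there is about +3; positive curl means counterclockwise rotation.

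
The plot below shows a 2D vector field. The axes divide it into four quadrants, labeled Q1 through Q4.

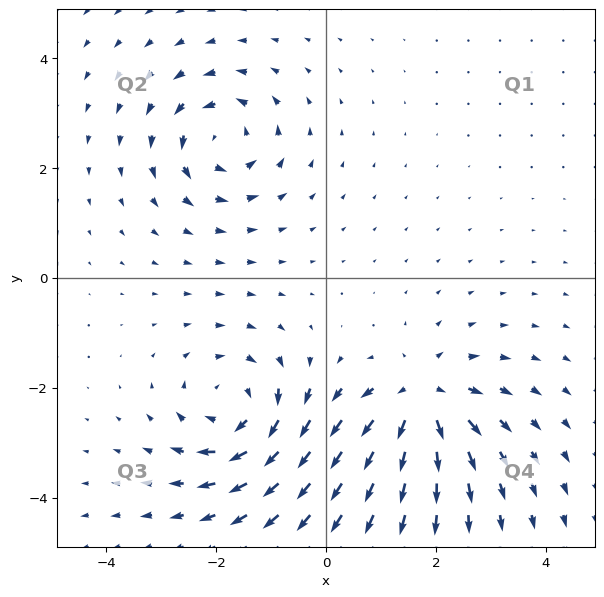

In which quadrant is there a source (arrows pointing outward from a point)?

Q4

The source sits at approximately (1.7, -2.2), which lies in quadrant Q4. The divergence there is about +6, positive as expected for a source.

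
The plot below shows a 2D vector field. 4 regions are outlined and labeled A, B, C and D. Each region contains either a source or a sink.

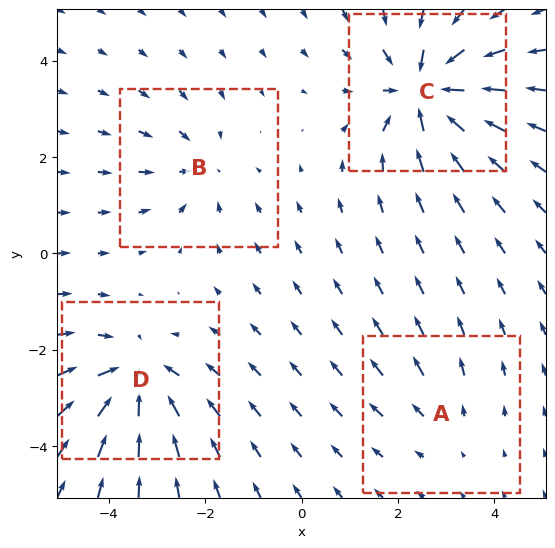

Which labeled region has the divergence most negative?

Divergence at each region's feature centre — A: about +2, B: about -3, C: about -6, D: about -5. Region C is most negative.

C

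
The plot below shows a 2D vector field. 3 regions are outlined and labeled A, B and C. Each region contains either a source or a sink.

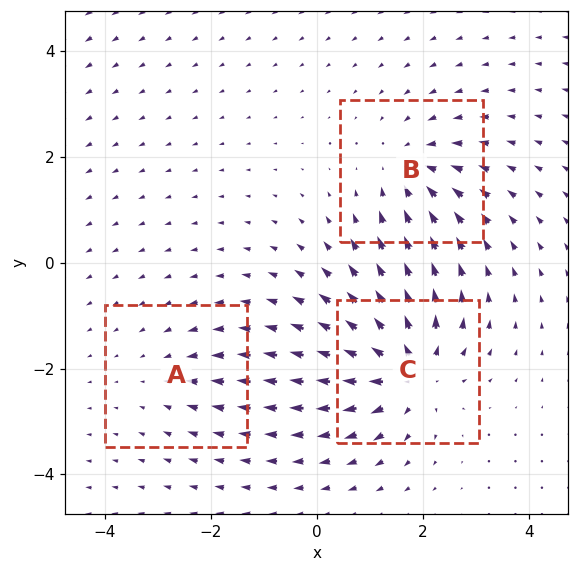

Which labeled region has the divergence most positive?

Divergence at each region's feature centre — A: about -2, B: about -4, C: about +5. Region C is most positive.

C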